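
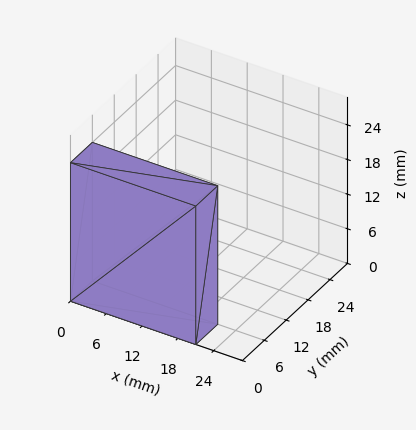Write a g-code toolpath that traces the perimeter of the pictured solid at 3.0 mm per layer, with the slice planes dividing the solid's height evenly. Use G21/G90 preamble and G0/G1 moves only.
Reading the render: the shape is a rectangular box, roughly 21 × 6 mm footprint and 24 mm tall (dimensions read to the nearest mm from the axis ticks). For the g-code, the solid's height is divided into equal slices at the stated Δz and each level perimeter traced with G1 moves after a G0 lift.

; perimeter-only toolpath
G21 ; units = mm
G90 ; absolute positioning
G28 ; home
; layer 1
G0 Z3.0
G0 X0.0 Y0.0
G1 X21.0 Y0.0
G1 X21.0 Y6.0
G1 X0.0 Y6.0
G1 X0.0 Y0.0
; layer 2
G0 Z6.0
G0 X0.0 Y0.0
G1 X21.0 Y0.0
G1 X21.0 Y6.0
G1 X0.0 Y6.0
G1 X0.0 Y0.0
; layer 3
G0 Z9.0
G0 X0.0 Y0.0
G1 X21.0 Y0.0
G1 X21.0 Y6.0
G1 X0.0 Y6.0
G1 X0.0 Y0.0
; layer 4
G0 Z12.0
G0 X0.0 Y0.0
G1 X21.0 Y0.0
G1 X21.0 Y6.0
G1 X0.0 Y6.0
G1 X0.0 Y0.0
; layer 5
G0 Z15.0
G0 X0.0 Y0.0
G1 X21.0 Y0.0
G1 X21.0 Y6.0
G1 X0.0 Y6.0
G1 X0.0 Y0.0
; layer 6
G0 Z18.0
G0 X0.0 Y0.0
G1 X21.0 Y0.0
G1 X21.0 Y6.0
G1 X0.0 Y6.0
G1 X0.0 Y0.0
; layer 7
G0 Z21.0
G0 X0.0 Y0.0
G1 X21.0 Y0.0
G1 X21.0 Y6.0
G1 X0.0 Y6.0
G1 X0.0 Y0.0
; layer 8
G0 Z24.0
G0 X0.0 Y0.0
G1 X21.0 Y0.0
G1 X21.0 Y6.0
G1 X0.0 Y6.0
G1 X0.0 Y0.0
M2 ; end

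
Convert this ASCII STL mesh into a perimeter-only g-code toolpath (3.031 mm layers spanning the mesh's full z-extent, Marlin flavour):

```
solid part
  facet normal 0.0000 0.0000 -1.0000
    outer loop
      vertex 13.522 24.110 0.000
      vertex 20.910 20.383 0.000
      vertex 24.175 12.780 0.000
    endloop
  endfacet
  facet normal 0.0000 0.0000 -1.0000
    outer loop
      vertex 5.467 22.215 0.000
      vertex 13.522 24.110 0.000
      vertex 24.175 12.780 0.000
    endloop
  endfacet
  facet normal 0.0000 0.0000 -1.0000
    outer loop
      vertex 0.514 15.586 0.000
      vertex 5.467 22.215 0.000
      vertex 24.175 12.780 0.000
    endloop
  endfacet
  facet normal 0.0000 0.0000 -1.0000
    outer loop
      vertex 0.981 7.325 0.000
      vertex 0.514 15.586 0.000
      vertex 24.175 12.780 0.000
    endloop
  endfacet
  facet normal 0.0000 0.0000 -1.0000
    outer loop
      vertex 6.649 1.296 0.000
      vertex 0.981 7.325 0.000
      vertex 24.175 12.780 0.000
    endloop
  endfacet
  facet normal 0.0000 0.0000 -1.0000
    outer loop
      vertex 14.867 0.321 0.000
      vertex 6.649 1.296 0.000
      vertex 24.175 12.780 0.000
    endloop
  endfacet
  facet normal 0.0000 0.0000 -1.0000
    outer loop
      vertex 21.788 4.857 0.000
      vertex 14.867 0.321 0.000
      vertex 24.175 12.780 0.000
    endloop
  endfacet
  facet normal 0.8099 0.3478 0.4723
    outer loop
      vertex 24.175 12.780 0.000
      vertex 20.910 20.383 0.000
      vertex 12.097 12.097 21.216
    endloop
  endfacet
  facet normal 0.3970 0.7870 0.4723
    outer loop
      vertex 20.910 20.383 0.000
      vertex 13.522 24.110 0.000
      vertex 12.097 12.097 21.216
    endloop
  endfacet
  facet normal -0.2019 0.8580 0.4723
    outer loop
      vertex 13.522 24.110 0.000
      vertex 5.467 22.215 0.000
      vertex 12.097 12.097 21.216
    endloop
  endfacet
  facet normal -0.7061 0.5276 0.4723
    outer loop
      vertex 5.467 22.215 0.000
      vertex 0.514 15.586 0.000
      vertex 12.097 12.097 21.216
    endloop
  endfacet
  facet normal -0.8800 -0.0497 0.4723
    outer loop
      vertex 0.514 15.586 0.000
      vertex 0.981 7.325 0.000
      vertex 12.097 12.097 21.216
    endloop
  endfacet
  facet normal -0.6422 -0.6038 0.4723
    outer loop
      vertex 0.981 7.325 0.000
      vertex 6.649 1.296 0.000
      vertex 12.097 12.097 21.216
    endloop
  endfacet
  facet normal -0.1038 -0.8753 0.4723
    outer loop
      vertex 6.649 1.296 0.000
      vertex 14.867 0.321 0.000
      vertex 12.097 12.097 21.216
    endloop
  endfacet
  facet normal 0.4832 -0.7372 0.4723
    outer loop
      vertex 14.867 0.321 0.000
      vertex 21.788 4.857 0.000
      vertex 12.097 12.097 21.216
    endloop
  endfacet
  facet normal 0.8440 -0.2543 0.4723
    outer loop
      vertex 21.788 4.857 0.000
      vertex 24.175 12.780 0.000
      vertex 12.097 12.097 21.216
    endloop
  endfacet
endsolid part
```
; perimeter-only toolpath
G21 ; units = mm
G90 ; absolute positioning
G28 ; home
; layer 1
G0 Z3.031
G0 X22.450 Y12.682
G1 X19.651 Y19.199
G1 X13.318 Y22.394
G1 X6.414 Y20.770
G1 X2.169 Y15.088
G1 X2.569 Y8.007
G1 X7.427 Y2.839
G1 X14.471 Y2.003
G1 X20.404 Y5.891
G1 X22.450 Y12.682
; layer 2
G0 Z6.062
G0 X20.724 Y12.585
G1 X18.392 Y18.016
G1 X13.115 Y20.678
G1 X7.361 Y19.324
G1 X3.823 Y14.589
G1 X4.157 Y8.688
G1 X8.206 Y4.382
G1 X14.076 Y3.686
G1 X19.019 Y6.926
G1 X20.724 Y12.585
; layer 3
G0 Z9.093
G0 X18.999 Y12.487
G1 X17.133 Y16.832
G1 X12.911 Y18.962
G1 X8.308 Y17.879
G1 X5.478 Y14.091
G1 X5.745 Y9.370
G1 X8.984 Y5.925
G1 X13.680 Y5.368
G1 X17.635 Y7.960
G1 X18.999 Y12.487
; layer 4
G0 Z12.123
G0 X17.273 Y12.390
G1 X15.874 Y15.648
G1 X12.708 Y17.245
G1 X9.256 Y16.433
G1 X7.133 Y13.592
G1 X7.333 Y10.052
G1 X9.762 Y7.468
G1 X13.284 Y7.050
G1 X16.250 Y8.994
G1 X17.273 Y12.390
; layer 5
G0 Z15.154
G0 X15.548 Y12.292
G1 X14.615 Y14.464
G1 X12.504 Y15.529
G1 X10.203 Y14.988
G1 X8.788 Y13.094
G1 X8.921 Y10.734
G1 X10.540 Y9.011
G1 X12.888 Y8.732
G1 X14.866 Y10.028
G1 X15.548 Y12.292
; layer 6
G0 Z18.185
G0 X13.822 Y12.195
G1 X13.356 Y13.281
G1 X12.301 Y13.813
G1 X11.150 Y13.542
G1 X10.442 Y12.595
G1 X10.509 Y11.415
G1 X11.319 Y10.554
G1 X12.493 Y10.415
G1 X13.481 Y11.063
G1 X13.822 Y12.195
M2 ; end

The solid is a regular 9-sided pyramid, base circumscribed radius ≈ 12.1 mm, apex at z ≈ 21.2 mm. Slicing at Δz = 3.031 mm — 7 equal slices spanning the solid's height, so layer i sits at z = i·h/7 — gives 6 non-empty perimeters. Each is a 9-segment closed polygon; G0 lifts to the layer z and rapids to the start vertex, then G1 traces the edges. The cross-section shrinks linearly with z (the slice at the apex is degenerate and omitted).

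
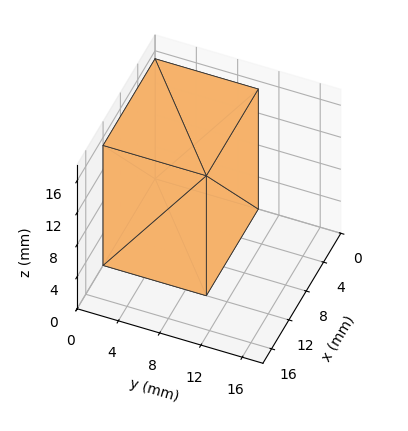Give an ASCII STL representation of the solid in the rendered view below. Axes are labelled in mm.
Reading the render: the shape is a rectangular box, roughly 12 × 10 mm footprint and 15 mm tall (dimensions read to the nearest mm from the axis ticks). For the STL, each face is triangulated and given an outward normal.

solid part
  facet normal 0.0000 0.0000 -1.0000
    outer loop
      vertex 12.00 10.00 0.00
      vertex 12.00 0.00 0.00
      vertex 0.00 0.00 0.00
    endloop
  endfacet
  facet normal 0.0000 0.0000 -1.0000
    outer loop
      vertex 0.00 10.00 0.00
      vertex 12.00 10.00 0.00
      vertex 0.00 0.00 0.00
    endloop
  endfacet
  facet normal 0.0000 0.0000 1.0000
    outer loop
      vertex 0.00 0.00 15.00
      vertex 12.00 0.00 15.00
      vertex 12.00 10.00 15.00
    endloop
  endfacet
  facet normal 0.0000 0.0000 1.0000
    outer loop
      vertex 0.00 0.00 15.00
      vertex 12.00 10.00 15.00
      vertex 0.00 10.00 15.00
    endloop
  endfacet
  facet normal 0.0000 -1.0000 0.0000
    outer loop
      vertex 0.00 0.00 0.00
      vertex 12.00 0.00 0.00
      vertex 12.00 0.00 15.00
    endloop
  endfacet
  facet normal 0.0000 -1.0000 0.0000
    outer loop
      vertex 0.00 0.00 0.00
      vertex 12.00 0.00 15.00
      vertex 0.00 0.00 15.00
    endloop
  endfacet
  facet normal 0.0000 1.0000 0.0000
    outer loop
      vertex 12.00 10.00 15.00
      vertex 12.00 10.00 0.00
      vertex 0.00 10.00 0.00
    endloop
  endfacet
  facet normal 0.0000 1.0000 0.0000
    outer loop
      vertex 0.00 10.00 15.00
      vertex 12.00 10.00 15.00
      vertex 0.00 10.00 0.00
    endloop
  endfacet
  facet normal -1.0000 0.0000 0.0000
    outer loop
      vertex 0.00 10.00 15.00
      vertex 0.00 10.00 0.00
      vertex 0.00 0.00 0.00
    endloop
  endfacet
  facet normal -1.0000 0.0000 0.0000
    outer loop
      vertex 0.00 0.00 15.00
      vertex 0.00 10.00 15.00
      vertex 0.00 0.00 0.00
    endloop
  endfacet
  facet normal 1.0000 0.0000 0.0000
    outer loop
      vertex 12.00 0.00 0.00
      vertex 12.00 10.00 0.00
      vertex 12.00 10.00 15.00
    endloop
  endfacet
  facet normal 1.0000 0.0000 0.0000
    outer loop
      vertex 12.00 0.00 0.00
      vertex 12.00 10.00 15.00
      vertex 12.00 0.00 15.00
    endloop
  endfacet
endsolid part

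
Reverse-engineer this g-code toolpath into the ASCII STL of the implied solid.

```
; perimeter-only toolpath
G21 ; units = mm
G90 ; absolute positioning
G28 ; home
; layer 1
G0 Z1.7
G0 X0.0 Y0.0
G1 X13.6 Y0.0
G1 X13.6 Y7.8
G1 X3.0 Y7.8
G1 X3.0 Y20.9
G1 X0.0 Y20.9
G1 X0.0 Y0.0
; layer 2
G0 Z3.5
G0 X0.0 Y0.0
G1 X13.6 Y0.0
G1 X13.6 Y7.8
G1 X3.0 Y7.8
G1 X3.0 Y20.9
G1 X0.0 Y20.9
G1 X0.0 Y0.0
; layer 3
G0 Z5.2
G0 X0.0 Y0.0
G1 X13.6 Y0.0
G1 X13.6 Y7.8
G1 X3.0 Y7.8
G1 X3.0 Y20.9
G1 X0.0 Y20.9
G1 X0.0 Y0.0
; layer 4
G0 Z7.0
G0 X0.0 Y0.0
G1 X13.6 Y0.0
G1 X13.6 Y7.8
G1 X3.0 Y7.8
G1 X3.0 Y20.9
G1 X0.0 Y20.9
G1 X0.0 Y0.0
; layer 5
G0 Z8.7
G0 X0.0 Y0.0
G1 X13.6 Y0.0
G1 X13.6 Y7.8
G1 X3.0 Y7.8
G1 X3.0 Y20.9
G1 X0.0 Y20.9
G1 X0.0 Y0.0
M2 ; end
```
solid part
  facet normal 0.0000 0.0000 -1.0000
    outer loop
      vertex 13.6 7.8 0.0
      vertex 13.6 0.0 0.0
      vertex 0.0 0.0 0.0
    endloop
  endfacet
  facet normal 0.0000 0.0000 -1.0000
    outer loop
      vertex 3.0 7.8 0.0
      vertex 13.6 7.8 0.0
      vertex 0.0 0.0 0.0
    endloop
  endfacet
  facet normal 0.0000 0.0000 -1.0000
    outer loop
      vertex 3.0 20.9 0.0
      vertex 3.0 7.8 0.0
      vertex 0.0 0.0 0.0
    endloop
  endfacet
  facet normal 0.0000 0.0000 -1.0000
    outer loop
      vertex 0.0 20.9 0.0
      vertex 3.0 20.9 0.0
      vertex 0.0 0.0 0.0
    endloop
  endfacet
  facet normal 0.0000 0.0000 1.0000
    outer loop
      vertex 0.0 0.0 8.7
      vertex 13.6 0.0 8.7
      vertex 13.6 7.8 8.7
    endloop
  endfacet
  facet normal 0.0000 0.0000 1.0000
    outer loop
      vertex 0.0 0.0 8.7
      vertex 13.6 7.8 8.7
      vertex 3.0 7.8 8.7
    endloop
  endfacet
  facet normal 0.0000 0.0000 1.0000
    outer loop
      vertex 0.0 0.0 8.7
      vertex 3.0 7.8 8.7
      vertex 3.0 20.9 8.7
    endloop
  endfacet
  facet normal 0.0000 0.0000 1.0000
    outer loop
      vertex 0.0 0.0 8.7
      vertex 3.0 20.9 8.7
      vertex 0.0 20.9 8.7
    endloop
  endfacet
  facet normal 0.0000 -1.0000 0.0000
    outer loop
      vertex 0.0 0.0 0.0
      vertex 13.6 0.0 0.0
      vertex 13.6 0.0 8.7
    endloop
  endfacet
  facet normal 0.0000 -1.0000 0.0000
    outer loop
      vertex 0.0 0.0 0.0
      vertex 13.6 0.0 8.7
      vertex 0.0 0.0 8.7
    endloop
  endfacet
  facet normal 1.0000 0.0000 0.0000
    outer loop
      vertex 13.6 0.0 0.0
      vertex 13.6 7.8 0.0
      vertex 13.6 7.8 8.7
    endloop
  endfacet
  facet normal 1.0000 0.0000 0.0000
    outer loop
      vertex 13.6 0.0 0.0
      vertex 13.6 7.8 8.7
      vertex 13.6 0.0 8.7
    endloop
  endfacet
  facet normal 0.0000 1.0000 0.0000
    outer loop
      vertex 13.6 7.8 0.0
      vertex 3.0 7.8 0.0
      vertex 3.0 7.8 8.7
    endloop
  endfacet
  facet normal 0.0000 1.0000 0.0000
    outer loop
      vertex 13.6 7.8 0.0
      vertex 3.0 7.8 8.7
      vertex 13.6 7.8 8.7
    endloop
  endfacet
  facet normal 1.0000 0.0000 0.0000
    outer loop
      vertex 3.0 7.8 0.0
      vertex 3.0 20.9 0.0
      vertex 3.0 20.9 8.7
    endloop
  endfacet
  facet normal 1.0000 0.0000 0.0000
    outer loop
      vertex 3.0 7.8 0.0
      vertex 3.0 20.9 8.7
      vertex 3.0 7.8 8.7
    endloop
  endfacet
  facet normal 0.0000 1.0000 0.0000
    outer loop
      vertex 3.0 20.9 0.0
      vertex 0.0 20.9 0.0
      vertex 0.0 20.9 8.7
    endloop
  endfacet
  facet normal 0.0000 1.0000 0.0000
    outer loop
      vertex 3.0 20.9 0.0
      vertex 0.0 20.9 8.7
      vertex 3.0 20.9 8.7
    endloop
  endfacet
  facet normal -1.0000 0.0000 0.0000
    outer loop
      vertex 0.0 20.9 0.0
      vertex 0.0 0.0 0.0
      vertex 0.0 0.0 8.7
    endloop
  endfacet
  facet normal -1.0000 0.0000 0.0000
    outer loop
      vertex 0.0 20.9 0.0
      vertex 0.0 0.0 8.7
      vertex 0.0 20.9 8.7
    endloop
  endfacet
endsolid part

The G0 Z moves step by Δz≈1.7 mm. Every layer's G1 loop is the same polygon, so the solid is a straight extrusion of it from z=0 to z≈8.7. Closing with flat bottom and top caps and triangulating gives 20 facets — an L-shaped prism: outer 13.6 × 20.9 mm, arm thicknesses ≈ 7.8 mm (horizontal) and 3 mm (vertical), extruded 8.7 mm in z.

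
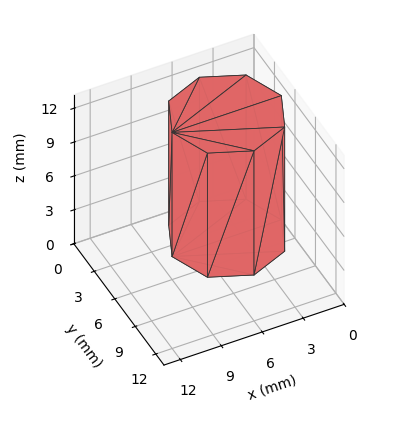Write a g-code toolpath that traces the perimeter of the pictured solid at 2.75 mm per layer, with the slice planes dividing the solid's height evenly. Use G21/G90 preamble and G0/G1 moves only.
Reading the render: the shape is a regular 8-sided prism (a cylinder approximated with 8 flat sides), circumscribed radius ≈ 4 mm, height ≈ 11 mm (dimensions read to the nearest mm from the axis ticks). For the g-code, the solid's height is divided into equal slices at the stated Δz and each level perimeter traced with G1 moves after a G0 lift.

; perimeter-only toolpath
G21 ; units = mm
G90 ; absolute positioning
G28 ; home
; layer 1
G0 Z2.75
G0 X8.00 Y4.00
G1 X6.83 Y6.83
G1 X4.00 Y8.00
G1 X1.17 Y6.83
G1 X0.00 Y4.00
G1 X1.17 Y1.17
G1 X4.00 Y0.00
G1 X6.83 Y1.17
G1 X8.00 Y4.00
; layer 2
G0 Z5.50
G0 X8.00 Y4.00
G1 X6.83 Y6.83
G1 X4.00 Y8.00
G1 X1.17 Y6.83
G1 X0.00 Y4.00
G1 X1.17 Y1.17
G1 X4.00 Y0.00
G1 X6.83 Y1.17
G1 X8.00 Y4.00
; layer 3
G0 Z8.25
G0 X8.00 Y4.00
G1 X6.83 Y6.83
G1 X4.00 Y8.00
G1 X1.17 Y6.83
G1 X0.00 Y4.00
G1 X1.17 Y1.17
G1 X4.00 Y0.00
G1 X6.83 Y1.17
G1 X8.00 Y4.00
; layer 4
G0 Z11.00
G0 X8.00 Y4.00
G1 X6.83 Y6.83
G1 X4.00 Y8.00
G1 X1.17 Y6.83
G1 X0.00 Y4.00
G1 X1.17 Y1.17
G1 X4.00 Y0.00
G1 X6.83 Y1.17
G1 X8.00 Y4.00
M2 ; end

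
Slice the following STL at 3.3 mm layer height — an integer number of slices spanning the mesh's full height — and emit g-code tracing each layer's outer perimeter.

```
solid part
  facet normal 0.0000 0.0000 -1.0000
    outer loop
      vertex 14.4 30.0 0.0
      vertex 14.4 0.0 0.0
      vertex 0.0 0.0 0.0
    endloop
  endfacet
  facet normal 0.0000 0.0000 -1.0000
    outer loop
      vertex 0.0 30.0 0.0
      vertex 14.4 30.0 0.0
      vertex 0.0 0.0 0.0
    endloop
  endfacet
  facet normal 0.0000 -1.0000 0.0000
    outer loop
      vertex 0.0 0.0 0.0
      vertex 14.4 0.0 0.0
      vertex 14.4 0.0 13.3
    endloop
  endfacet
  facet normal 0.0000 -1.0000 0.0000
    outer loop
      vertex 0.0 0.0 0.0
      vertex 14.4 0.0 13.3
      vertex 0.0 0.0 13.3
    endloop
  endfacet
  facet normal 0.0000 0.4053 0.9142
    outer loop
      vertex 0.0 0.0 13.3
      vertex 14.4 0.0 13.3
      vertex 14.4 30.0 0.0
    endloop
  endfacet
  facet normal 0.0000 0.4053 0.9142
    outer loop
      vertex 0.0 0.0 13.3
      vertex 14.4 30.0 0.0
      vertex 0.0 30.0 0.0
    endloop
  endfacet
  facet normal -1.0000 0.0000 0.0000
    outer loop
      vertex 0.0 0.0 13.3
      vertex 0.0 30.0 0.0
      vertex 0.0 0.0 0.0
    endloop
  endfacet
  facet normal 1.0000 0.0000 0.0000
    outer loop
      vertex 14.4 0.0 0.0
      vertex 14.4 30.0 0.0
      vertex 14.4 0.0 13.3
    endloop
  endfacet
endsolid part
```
; perimeter-only toolpath
G21 ; units = mm
G90 ; absolute positioning
G28 ; home
; layer 1
G0 Z3.3
G0 X0.0 Y0.0
G1 X14.4 Y0.0
G1 X14.4 Y22.5
G1 X0.0 Y22.5
G1 X0.0 Y0.0
; layer 2
G0 Z6.7
G0 X0.0 Y0.0
G1 X14.4 Y0.0
G1 X14.4 Y15.0
G1 X0.0 Y15.0
G1 X0.0 Y0.0
; layer 3
G0 Z10.0
G0 X0.0 Y0.0
G1 X14.4 Y0.0
G1 X14.4 Y7.5
G1 X0.0 Y7.5
G1 X0.0 Y0.0
M2 ; end

The solid is a wedge (ramp): 14.4 × 30 mm base, rising to 13.3 mm along the y=0 edge and sloping linearly to z=0 at y=30. Slicing at Δz = 3.3 mm — 4 equal slices spanning the solid's height, so layer i sits at z = i·h/4 — gives 3 non-empty perimeters. Each is a 4-segment closed polygon; G0 lifts to the layer z and rapids to the start vertex, then G1 traces the edges. The cross-section shrinks linearly with z (the slice at the apex is degenerate and omitted).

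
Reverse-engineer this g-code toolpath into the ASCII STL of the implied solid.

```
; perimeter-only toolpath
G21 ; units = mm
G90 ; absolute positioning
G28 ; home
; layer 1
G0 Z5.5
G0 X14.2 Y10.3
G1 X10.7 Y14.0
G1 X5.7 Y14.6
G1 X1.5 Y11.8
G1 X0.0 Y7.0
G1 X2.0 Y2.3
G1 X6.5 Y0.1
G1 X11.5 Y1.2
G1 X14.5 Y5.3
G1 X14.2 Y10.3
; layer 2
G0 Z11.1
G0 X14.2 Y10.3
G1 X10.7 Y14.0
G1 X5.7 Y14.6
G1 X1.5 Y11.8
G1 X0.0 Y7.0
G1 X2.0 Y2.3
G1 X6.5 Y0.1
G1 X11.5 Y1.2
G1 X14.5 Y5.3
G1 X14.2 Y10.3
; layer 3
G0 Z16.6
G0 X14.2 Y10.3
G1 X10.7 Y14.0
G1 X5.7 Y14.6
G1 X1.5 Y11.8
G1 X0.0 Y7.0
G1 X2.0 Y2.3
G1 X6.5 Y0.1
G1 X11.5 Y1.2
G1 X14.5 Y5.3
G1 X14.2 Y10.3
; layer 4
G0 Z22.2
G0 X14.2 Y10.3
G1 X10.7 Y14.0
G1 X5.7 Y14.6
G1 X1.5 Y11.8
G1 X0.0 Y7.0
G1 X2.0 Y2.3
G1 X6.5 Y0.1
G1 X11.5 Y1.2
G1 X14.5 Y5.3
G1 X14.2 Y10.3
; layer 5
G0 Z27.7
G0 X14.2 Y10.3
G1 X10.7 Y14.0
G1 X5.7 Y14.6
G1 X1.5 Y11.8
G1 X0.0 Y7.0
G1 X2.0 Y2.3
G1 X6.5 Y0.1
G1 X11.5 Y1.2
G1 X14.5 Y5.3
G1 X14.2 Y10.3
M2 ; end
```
solid part
  facet normal 0.0000 0.0000 -1.0000
    outer loop
      vertex 5.7 14.6 0.0
      vertex 10.7 14.0 0.0
      vertex 14.2 10.3 0.0
    endloop
  endfacet
  facet normal 0.0000 0.0000 -1.0000
    outer loop
      vertex 1.5 11.8 0.0
      vertex 5.7 14.6 0.0
      vertex 14.2 10.3 0.0
    endloop
  endfacet
  facet normal 0.0000 0.0000 -1.0000
    outer loop
      vertex 0.0 7.0 0.0
      vertex 1.5 11.8 0.0
      vertex 14.2 10.3 0.0
    endloop
  endfacet
  facet normal 0.0000 0.0000 -1.0000
    outer loop
      vertex 2.0 2.3 0.0
      vertex 0.0 7.0 0.0
      vertex 14.2 10.3 0.0
    endloop
  endfacet
  facet normal 0.0000 0.0000 -1.0000
    outer loop
      vertex 6.5 0.1 0.0
      vertex 2.0 2.3 0.0
      vertex 14.2 10.3 0.0
    endloop
  endfacet
  facet normal 0.0000 0.0000 -1.0000
    outer loop
      vertex 11.5 1.2 0.0
      vertex 6.5 0.1 0.0
      vertex 14.2 10.3 0.0
    endloop
  endfacet
  facet normal 0.0000 0.0000 -1.0000
    outer loop
      vertex 14.5 5.3 0.0
      vertex 11.5 1.2 0.0
      vertex 14.2 10.3 0.0
    endloop
  endfacet
  facet normal 0.0000 0.0000 1.0000
    outer loop
      vertex 14.2 10.3 27.7
      vertex 10.7 14.0 27.7
      vertex 5.7 14.6 27.7
    endloop
  endfacet
  facet normal 0.0000 0.0000 1.0000
    outer loop
      vertex 14.2 10.3 27.7
      vertex 5.7 14.6 27.7
      vertex 1.5 11.8 27.7
    endloop
  endfacet
  facet normal 0.0000 0.0000 1.0000
    outer loop
      vertex 14.2 10.3 27.7
      vertex 1.5 11.8 27.7
      vertex 0.0 7.0 27.7
    endloop
  endfacet
  facet normal 0.0000 0.0000 1.0000
    outer loop
      vertex 14.2 10.3 27.7
      vertex 0.0 7.0 27.7
      vertex 2.0 2.3 27.7
    endloop
  endfacet
  facet normal 0.0000 0.0000 1.0000
    outer loop
      vertex 14.2 10.3 27.7
      vertex 2.0 2.3 27.7
      vertex 6.5 0.1 27.7
    endloop
  endfacet
  facet normal 0.0000 0.0000 1.0000
    outer loop
      vertex 14.2 10.3 27.7
      vertex 6.5 0.1 27.7
      vertex 11.5 1.2 27.7
    endloop
  endfacet
  facet normal 0.0000 0.0000 1.0000
    outer loop
      vertex 14.2 10.3 27.7
      vertex 11.5 1.2 27.7
      vertex 14.5 5.3 27.7
    endloop
  endfacet
  facet normal 0.7265 0.6872 0.0000
    outer loop
      vertex 14.2 10.3 0.0
      vertex 10.7 14.0 0.0
      vertex 10.7 14.0 27.7
    endloop
  endfacet
  facet normal 0.7265 0.6872 0.0000
    outer loop
      vertex 14.2 10.3 0.0
      vertex 10.7 14.0 27.7
      vertex 14.2 10.3 27.7
    endloop
  endfacet
  facet normal 0.1191 0.9929 0.0000
    outer loop
      vertex 10.7 14.0 0.0
      vertex 5.7 14.6 0.0
      vertex 5.7 14.6 27.7
    endloop
  endfacet
  facet normal 0.1191 0.9929 0.0000
    outer loop
      vertex 10.7 14.0 0.0
      vertex 5.7 14.6 27.7
      vertex 10.7 14.0 27.7
    endloop
  endfacet
  facet normal -0.5547 0.8321 0.0000
    outer loop
      vertex 5.7 14.6 0.0
      vertex 1.5 11.8 0.0
      vertex 1.5 11.8 27.7
    endloop
  endfacet
  facet normal -0.5547 0.8321 0.0000
    outer loop
      vertex 5.7 14.6 0.0
      vertex 1.5 11.8 27.7
      vertex 5.7 14.6 27.7
    endloop
  endfacet
  facet normal -0.9545 0.2983 0.0000
    outer loop
      vertex 1.5 11.8 0.0
      vertex 0.0 7.0 0.0
      vertex 0.0 7.0 27.7
    endloop
  endfacet
  facet normal -0.9545 0.2983 0.0000
    outer loop
      vertex 1.5 11.8 0.0
      vertex 0.0 7.0 27.7
      vertex 1.5 11.8 27.7
    endloop
  endfacet
  facet normal -0.9202 -0.3916 0.0000
    outer loop
      vertex 0.0 7.0 0.0
      vertex 2.0 2.3 0.0
      vertex 2.0 2.3 27.7
    endloop
  endfacet
  facet normal -0.9202 -0.3916 0.0000
    outer loop
      vertex 0.0 7.0 0.0
      vertex 2.0 2.3 27.7
      vertex 0.0 7.0 27.7
    endloop
  endfacet
  facet normal -0.4392 -0.8984 0.0000
    outer loop
      vertex 2.0 2.3 0.0
      vertex 6.5 0.1 0.0
      vertex 6.5 0.1 27.7
    endloop
  endfacet
  facet normal -0.4392 -0.8984 0.0000
    outer loop
      vertex 2.0 2.3 0.0
      vertex 6.5 0.1 27.7
      vertex 2.0 2.3 27.7
    endloop
  endfacet
  facet normal 0.2149 -0.9766 0.0000
    outer loop
      vertex 6.5 0.1 0.0
      vertex 11.5 1.2 0.0
      vertex 11.5 1.2 27.7
    endloop
  endfacet
  facet normal 0.2149 -0.9766 0.0000
    outer loop
      vertex 6.5 0.1 0.0
      vertex 11.5 1.2 27.7
      vertex 6.5 0.1 27.7
    endloop
  endfacet
  facet normal 0.8070 -0.5905 0.0000
    outer loop
      vertex 11.5 1.2 0.0
      vertex 14.5 5.3 0.0
      vertex 14.5 5.3 27.7
    endloop
  endfacet
  facet normal 0.8070 -0.5905 0.0000
    outer loop
      vertex 11.5 1.2 0.0
      vertex 14.5 5.3 27.7
      vertex 11.5 1.2 27.7
    endloop
  endfacet
  facet normal 0.9982 0.0599 0.0000
    outer loop
      vertex 14.5 5.3 0.0
      vertex 14.2 10.3 0.0
      vertex 14.2 10.3 27.7
    endloop
  endfacet
  facet normal 0.9982 0.0599 0.0000
    outer loop
      vertex 14.5 5.3 0.0
      vertex 14.2 10.3 27.7
      vertex 14.5 5.3 27.7
    endloop
  endfacet
endsolid part

The G0 Z moves step by Δz≈5.5 mm. Every layer's G1 loop is the same polygon, so the solid is a straight extrusion of it from z=0 to z≈27.7. Closing with flat bottom and top caps and triangulating gives 32 facets — a regular 9-sided prism (a cylinder approximated with 9 flat sides), circumscribed radius ≈ 7.4 mm, height ≈ 27.7 mm.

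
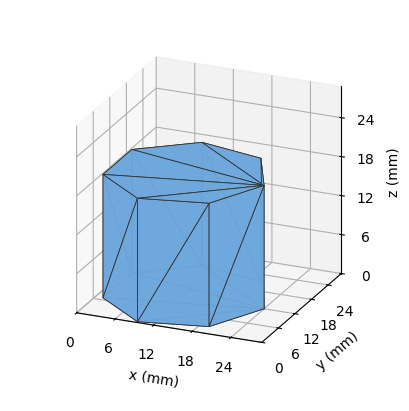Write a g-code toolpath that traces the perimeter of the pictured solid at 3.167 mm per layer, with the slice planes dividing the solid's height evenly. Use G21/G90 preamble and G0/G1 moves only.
Reading the render: the shape is a regular 7-sided prism (a cylinder approximated with 7 flat sides), circumscribed radius ≈ 12 mm, height ≈ 19 mm (dimensions read to the nearest mm from the axis ticks). For the g-code, the solid's height is divided into equal slices at the stated Δz and each level perimeter traced with G1 moves after a G0 lift.

; perimeter-only toolpath
G21 ; units = mm
G90 ; absolute positioning
G28 ; home
; layer 1
G0 Z3.167
G0 X24.000 Y12.000
G1 X19.482 Y21.382
G1 X9.330 Y23.699
G1 X1.188 Y17.207
G1 X1.188 Y6.793
G1 X9.330 Y0.301
G1 X19.482 Y2.618
G1 X24.000 Y12.000
; layer 2
G0 Z6.333
G0 X24.000 Y12.000
G1 X19.482 Y21.382
G1 X9.330 Y23.699
G1 X1.188 Y17.207
G1 X1.188 Y6.793
G1 X9.330 Y0.301
G1 X19.482 Y2.618
G1 X24.000 Y12.000
; layer 3
G0 Z9.500
G0 X24.000 Y12.000
G1 X19.482 Y21.382
G1 X9.330 Y23.699
G1 X1.188 Y17.207
G1 X1.188 Y6.793
G1 X9.330 Y0.301
G1 X19.482 Y2.618
G1 X24.000 Y12.000
; layer 4
G0 Z12.667
G0 X24.000 Y12.000
G1 X19.482 Y21.382
G1 X9.330 Y23.699
G1 X1.188 Y17.207
G1 X1.188 Y6.793
G1 X9.330 Y0.301
G1 X19.482 Y2.618
G1 X24.000 Y12.000
; layer 5
G0 Z15.833
G0 X24.000 Y12.000
G1 X19.482 Y21.382
G1 X9.330 Y23.699
G1 X1.188 Y17.207
G1 X1.188 Y6.793
G1 X9.330 Y0.301
G1 X19.482 Y2.618
G1 X24.000 Y12.000
; layer 6
G0 Z19.000
G0 X24.000 Y12.000
G1 X19.482 Y21.382
G1 X9.330 Y23.699
G1 X1.188 Y17.207
G1 X1.188 Y6.793
G1 X9.330 Y0.301
G1 X19.482 Y2.618
G1 X24.000 Y12.000
M2 ; end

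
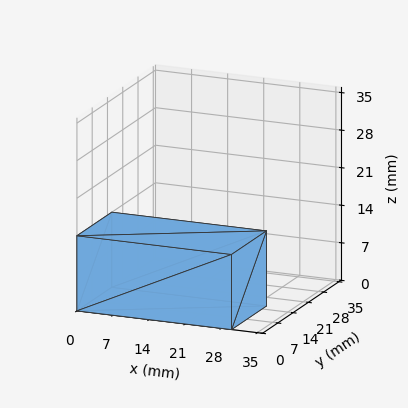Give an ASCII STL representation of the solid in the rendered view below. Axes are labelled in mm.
Reading the render: the shape is a rectangular box, roughly 30 × 16 mm footprint and 14 mm tall (dimensions read to the nearest mm from the axis ticks). For the STL, each face is triangulated and given an outward normal.

solid part
  facet normal 0.0000 0.0000 -1.0000
    outer loop
      vertex 30.0 16.0 0.0
      vertex 30.0 0.0 0.0
      vertex 0.0 0.0 0.0
    endloop
  endfacet
  facet normal 0.0000 0.0000 -1.0000
    outer loop
      vertex 0.0 16.0 0.0
      vertex 30.0 16.0 0.0
      vertex 0.0 0.0 0.0
    endloop
  endfacet
  facet normal 0.0000 0.0000 1.0000
    outer loop
      vertex 0.0 0.0 14.0
      vertex 30.0 0.0 14.0
      vertex 30.0 16.0 14.0
    endloop
  endfacet
  facet normal 0.0000 0.0000 1.0000
    outer loop
      vertex 0.0 0.0 14.0
      vertex 30.0 16.0 14.0
      vertex 0.0 16.0 14.0
    endloop
  endfacet
  facet normal 0.0000 -1.0000 0.0000
    outer loop
      vertex 0.0 0.0 0.0
      vertex 30.0 0.0 0.0
      vertex 30.0 0.0 14.0
    endloop
  endfacet
  facet normal 0.0000 -1.0000 0.0000
    outer loop
      vertex 0.0 0.0 0.0
      vertex 30.0 0.0 14.0
      vertex 0.0 0.0 14.0
    endloop
  endfacet
  facet normal 0.0000 1.0000 0.0000
    outer loop
      vertex 30.0 16.0 14.0
      vertex 30.0 16.0 0.0
      vertex 0.0 16.0 0.0
    endloop
  endfacet
  facet normal 0.0000 1.0000 0.0000
    outer loop
      vertex 0.0 16.0 14.0
      vertex 30.0 16.0 14.0
      vertex 0.0 16.0 0.0
    endloop
  endfacet
  facet normal -1.0000 0.0000 0.0000
    outer loop
      vertex 0.0 16.0 14.0
      vertex 0.0 16.0 0.0
      vertex 0.0 0.0 0.0
    endloop
  endfacet
  facet normal -1.0000 0.0000 0.0000
    outer loop
      vertex 0.0 0.0 14.0
      vertex 0.0 16.0 14.0
      vertex 0.0 0.0 0.0
    endloop
  endfacet
  facet normal 1.0000 0.0000 0.0000
    outer loop
      vertex 30.0 0.0 0.0
      vertex 30.0 16.0 0.0
      vertex 30.0 16.0 14.0
    endloop
  endfacet
  facet normal 1.0000 0.0000 0.0000
    outer loop
      vertex 30.0 0.0 0.0
      vertex 30.0 16.0 14.0
      vertex 30.0 0.0 14.0
    endloop
  endfacet
endsolid part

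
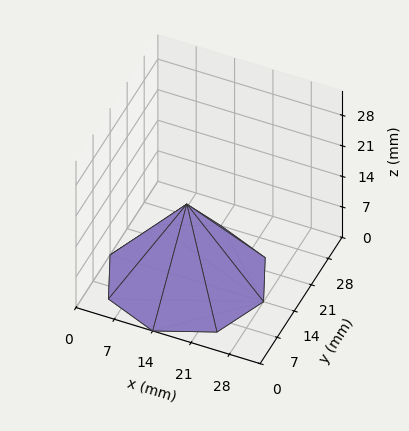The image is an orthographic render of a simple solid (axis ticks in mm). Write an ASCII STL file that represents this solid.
Reading the render: the shape is a regular 8-sided pyramid, base circumscribed radius ≈ 14 mm, apex at z ≈ 17 mm (dimensions read to the nearest mm from the axis ticks). For the STL, each face is triangulated and given an outward normal.

solid part
  facet normal 0.0000 0.0000 -1.0000
    outer loop
      vertex 14.0 28.0 0.0
      vertex 23.9 23.9 0.0
      vertex 28.0 14.0 0.0
    endloop
  endfacet
  facet normal 0.0000 0.0000 -1.0000
    outer loop
      vertex 4.1 23.9 0.0
      vertex 14.0 28.0 0.0
      vertex 28.0 14.0 0.0
    endloop
  endfacet
  facet normal 0.0000 0.0000 -1.0000
    outer loop
      vertex 0.0 14.0 0.0
      vertex 4.1 23.9 0.0
      vertex 28.0 14.0 0.0
    endloop
  endfacet
  facet normal 0.0000 0.0000 -1.0000
    outer loop
      vertex 4.1 4.1 0.0
      vertex 0.0 14.0 0.0
      vertex 28.0 14.0 0.0
    endloop
  endfacet
  facet normal 0.0000 0.0000 -1.0000
    outer loop
      vertex 14.0 0.0 0.0
      vertex 4.1 4.1 0.0
      vertex 28.0 14.0 0.0
    endloop
  endfacet
  facet normal 0.0000 0.0000 -1.0000
    outer loop
      vertex 23.9 4.1 0.0
      vertex 14.0 0.0 0.0
      vertex 28.0 14.0 0.0
    endloop
  endfacet
  facet normal 0.7353 0.3045 0.6055
    outer loop
      vertex 28.0 14.0 0.0
      vertex 23.9 23.9 0.0
      vertex 14.0 14.0 17.0
    endloop
  endfacet
  facet normal 0.3045 0.7353 0.6055
    outer loop
      vertex 23.9 23.9 0.0
      vertex 14.0 28.0 0.0
      vertex 14.0 14.0 17.0
    endloop
  endfacet
  facet normal -0.3045 0.7353 0.6055
    outer loop
      vertex 14.0 28.0 0.0
      vertex 4.1 23.9 0.0
      vertex 14.0 14.0 17.0
    endloop
  endfacet
  facet normal -0.7353 0.3045 0.6055
    outer loop
      vertex 4.1 23.9 0.0
      vertex 0.0 14.0 0.0
      vertex 14.0 14.0 17.0
    endloop
  endfacet
  facet normal -0.7353 -0.3045 0.6055
    outer loop
      vertex 0.0 14.0 0.0
      vertex 4.1 4.1 0.0
      vertex 14.0 14.0 17.0
    endloop
  endfacet
  facet normal -0.3045 -0.7353 0.6055
    outer loop
      vertex 4.1 4.1 0.0
      vertex 14.0 0.0 0.0
      vertex 14.0 14.0 17.0
    endloop
  endfacet
  facet normal 0.3045 -0.7353 0.6055
    outer loop
      vertex 14.0 0.0 0.0
      vertex 23.9 4.1 0.0
      vertex 14.0 14.0 17.0
    endloop
  endfacet
  facet normal 0.7353 -0.3045 0.6055
    outer loop
      vertex 23.9 4.1 0.0
      vertex 28.0 14.0 0.0
      vertex 14.0 14.0 17.0
    endloop
  endfacet
endsolid part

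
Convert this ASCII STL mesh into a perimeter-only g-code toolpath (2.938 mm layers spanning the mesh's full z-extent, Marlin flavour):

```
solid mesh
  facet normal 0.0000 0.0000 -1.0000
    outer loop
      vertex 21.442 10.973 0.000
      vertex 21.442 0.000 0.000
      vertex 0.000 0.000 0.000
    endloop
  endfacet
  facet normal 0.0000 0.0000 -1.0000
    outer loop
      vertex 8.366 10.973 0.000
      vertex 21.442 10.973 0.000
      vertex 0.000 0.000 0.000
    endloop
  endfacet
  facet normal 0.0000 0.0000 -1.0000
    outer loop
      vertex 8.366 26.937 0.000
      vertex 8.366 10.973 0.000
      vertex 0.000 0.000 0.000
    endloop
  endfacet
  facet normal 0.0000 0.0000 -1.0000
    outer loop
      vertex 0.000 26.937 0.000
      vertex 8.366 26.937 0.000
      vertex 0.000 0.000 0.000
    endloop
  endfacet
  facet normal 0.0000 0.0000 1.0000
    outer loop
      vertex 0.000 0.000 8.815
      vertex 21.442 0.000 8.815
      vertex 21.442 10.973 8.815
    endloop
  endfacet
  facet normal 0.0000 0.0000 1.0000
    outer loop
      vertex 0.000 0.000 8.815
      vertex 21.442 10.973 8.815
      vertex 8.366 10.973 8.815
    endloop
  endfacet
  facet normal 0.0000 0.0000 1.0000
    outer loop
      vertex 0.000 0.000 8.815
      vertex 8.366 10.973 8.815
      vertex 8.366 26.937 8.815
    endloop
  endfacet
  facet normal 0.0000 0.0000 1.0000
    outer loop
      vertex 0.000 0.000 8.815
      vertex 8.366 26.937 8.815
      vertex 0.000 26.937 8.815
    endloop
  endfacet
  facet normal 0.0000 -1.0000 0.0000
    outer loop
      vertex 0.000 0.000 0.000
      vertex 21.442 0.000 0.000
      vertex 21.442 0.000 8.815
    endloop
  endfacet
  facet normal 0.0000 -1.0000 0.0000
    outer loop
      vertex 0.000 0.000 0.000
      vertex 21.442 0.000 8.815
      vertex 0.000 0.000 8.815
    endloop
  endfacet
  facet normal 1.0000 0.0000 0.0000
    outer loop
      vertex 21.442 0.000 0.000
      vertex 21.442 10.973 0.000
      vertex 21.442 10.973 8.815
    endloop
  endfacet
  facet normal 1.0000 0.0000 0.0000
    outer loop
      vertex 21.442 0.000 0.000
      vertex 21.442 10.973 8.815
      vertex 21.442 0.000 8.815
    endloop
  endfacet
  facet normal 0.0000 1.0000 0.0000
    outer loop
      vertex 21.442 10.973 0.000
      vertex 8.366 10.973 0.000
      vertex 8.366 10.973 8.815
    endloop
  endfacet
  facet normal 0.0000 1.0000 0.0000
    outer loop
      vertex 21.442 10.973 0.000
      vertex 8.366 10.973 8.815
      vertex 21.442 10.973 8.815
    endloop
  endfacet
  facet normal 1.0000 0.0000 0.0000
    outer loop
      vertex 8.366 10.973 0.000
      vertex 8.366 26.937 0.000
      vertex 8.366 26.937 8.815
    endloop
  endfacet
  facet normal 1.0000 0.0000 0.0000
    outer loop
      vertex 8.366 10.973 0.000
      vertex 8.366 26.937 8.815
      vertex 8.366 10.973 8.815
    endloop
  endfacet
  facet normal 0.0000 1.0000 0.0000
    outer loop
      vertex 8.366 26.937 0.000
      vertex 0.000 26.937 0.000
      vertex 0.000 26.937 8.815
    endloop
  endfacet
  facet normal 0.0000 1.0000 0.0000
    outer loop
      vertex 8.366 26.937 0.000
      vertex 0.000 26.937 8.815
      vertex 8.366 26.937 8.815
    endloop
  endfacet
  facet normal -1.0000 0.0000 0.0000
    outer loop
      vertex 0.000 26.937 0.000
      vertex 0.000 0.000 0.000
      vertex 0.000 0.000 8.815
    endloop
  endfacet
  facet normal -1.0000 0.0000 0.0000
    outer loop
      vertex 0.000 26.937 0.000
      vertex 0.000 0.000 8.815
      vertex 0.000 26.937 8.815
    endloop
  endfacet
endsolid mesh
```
; perimeter-only toolpath
G21 ; units = mm
G90 ; absolute positioning
G28 ; home
; layer 1
G0 Z2.938
G0 X0.000 Y0.000
G1 X21.442 Y0.000
G1 X21.442 Y10.973
G1 X8.366 Y10.973
G1 X8.366 Y26.937
G1 X0.000 Y26.937
G1 X0.000 Y0.000
; layer 2
G0 Z5.877
G0 X0.000 Y0.000
G1 X21.442 Y0.000
G1 X21.442 Y10.973
G1 X8.366 Y10.973
G1 X8.366 Y26.937
G1 X0.000 Y26.937
G1 X0.000 Y0.000
; layer 3
G0 Z8.815
G0 X0.000 Y0.000
G1 X21.442 Y0.000
G1 X21.442 Y10.973
G1 X8.366 Y10.973
G1 X8.366 Y26.937
G1 X0.000 Y26.937
G1 X0.000 Y0.000
M2 ; end

The solid is an L-shaped prism: outer 21.4 × 26.9 mm, arm thicknesses ≈ 11 mm (horizontal) and 8.37 mm (vertical), extruded 8.81 mm in z. Slicing at Δz = 2.938 mm — 3 equal slices spanning the solid's height, so layer i sits at z = i·h/3 — gives 3 non-empty perimeters. Each is a 6-segment closed polygon; G0 lifts to the layer z and rapids to the start vertex, then G1 traces the edges.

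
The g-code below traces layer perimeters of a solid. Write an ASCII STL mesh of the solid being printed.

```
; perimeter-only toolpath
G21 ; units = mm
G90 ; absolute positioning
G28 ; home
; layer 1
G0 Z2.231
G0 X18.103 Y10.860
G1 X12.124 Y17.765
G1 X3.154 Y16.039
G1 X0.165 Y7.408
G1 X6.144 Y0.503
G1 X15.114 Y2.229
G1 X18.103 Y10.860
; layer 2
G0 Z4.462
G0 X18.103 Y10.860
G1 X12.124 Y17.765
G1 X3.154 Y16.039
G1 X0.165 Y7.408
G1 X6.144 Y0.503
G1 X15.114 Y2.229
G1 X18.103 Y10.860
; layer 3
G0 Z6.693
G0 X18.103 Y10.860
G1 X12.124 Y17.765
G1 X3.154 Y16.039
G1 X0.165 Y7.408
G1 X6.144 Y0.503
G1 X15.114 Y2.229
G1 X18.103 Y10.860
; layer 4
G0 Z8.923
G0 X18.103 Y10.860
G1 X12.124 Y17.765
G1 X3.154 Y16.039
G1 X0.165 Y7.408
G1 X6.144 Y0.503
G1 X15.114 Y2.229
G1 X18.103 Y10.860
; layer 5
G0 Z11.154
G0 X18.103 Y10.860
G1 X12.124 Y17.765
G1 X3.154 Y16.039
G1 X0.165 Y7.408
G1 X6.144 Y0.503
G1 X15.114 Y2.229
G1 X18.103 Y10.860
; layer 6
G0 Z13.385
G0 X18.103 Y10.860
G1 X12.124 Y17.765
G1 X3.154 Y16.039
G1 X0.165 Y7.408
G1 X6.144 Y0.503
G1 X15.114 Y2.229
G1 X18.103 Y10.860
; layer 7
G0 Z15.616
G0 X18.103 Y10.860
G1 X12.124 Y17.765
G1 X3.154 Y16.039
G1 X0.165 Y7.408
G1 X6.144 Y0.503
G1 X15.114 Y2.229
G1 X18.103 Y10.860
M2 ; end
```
solid part
  facet normal 0.0000 0.0000 -1.0000
    outer loop
      vertex 3.154 16.039 0.000
      vertex 12.124 17.765 0.000
      vertex 18.103 10.860 0.000
    endloop
  endfacet
  facet normal 0.0000 0.0000 -1.0000
    outer loop
      vertex 0.165 7.408 0.000
      vertex 3.154 16.039 0.000
      vertex 18.103 10.860 0.000
    endloop
  endfacet
  facet normal 0.0000 0.0000 -1.0000
    outer loop
      vertex 6.144 0.503 0.000
      vertex 0.165 7.408 0.000
      vertex 18.103 10.860 0.000
    endloop
  endfacet
  facet normal 0.0000 0.0000 -1.0000
    outer loop
      vertex 15.114 2.229 0.000
      vertex 6.144 0.503 0.000
      vertex 18.103 10.860 0.000
    endloop
  endfacet
  facet normal 0.0000 0.0000 1.0000
    outer loop
      vertex 18.103 10.860 15.616
      vertex 12.124 17.765 15.616
      vertex 3.154 16.039 15.616
    endloop
  endfacet
  facet normal 0.0000 0.0000 1.0000
    outer loop
      vertex 18.103 10.860 15.616
      vertex 3.154 16.039 15.616
      vertex 0.165 7.408 15.616
    endloop
  endfacet
  facet normal 0.0000 0.0000 1.0000
    outer loop
      vertex 18.103 10.860 15.616
      vertex 0.165 7.408 15.616
      vertex 6.144 0.503 15.616
    endloop
  endfacet
  facet normal 0.0000 0.0000 1.0000
    outer loop
      vertex 18.103 10.860 15.616
      vertex 6.144 0.503 15.616
      vertex 15.114 2.229 15.616
    endloop
  endfacet
  facet normal 0.7560 0.6546 0.0000
    outer loop
      vertex 18.103 10.860 0.000
      vertex 12.124 17.765 0.000
      vertex 12.124 17.765 15.616
    endloop
  endfacet
  facet normal 0.7560 0.6546 0.0000
    outer loop
      vertex 18.103 10.860 0.000
      vertex 12.124 17.765 15.616
      vertex 18.103 10.860 15.616
    endloop
  endfacet
  facet normal -0.1890 0.9820 0.0000
    outer loop
      vertex 12.124 17.765 0.000
      vertex 3.154 16.039 0.000
      vertex 3.154 16.039 15.616
    endloop
  endfacet
  facet normal -0.1890 0.9820 0.0000
    outer loop
      vertex 12.124 17.765 0.000
      vertex 3.154 16.039 15.616
      vertex 12.124 17.765 15.616
    endloop
  endfacet
  facet normal -0.9449 0.3272 0.0000
    outer loop
      vertex 3.154 16.039 0.000
      vertex 0.165 7.408 0.000
      vertex 0.165 7.408 15.616
    endloop
  endfacet
  facet normal -0.9449 0.3272 0.0000
    outer loop
      vertex 3.154 16.039 0.000
      vertex 0.165 7.408 15.616
      vertex 3.154 16.039 15.616
    endloop
  endfacet
  facet normal -0.7560 -0.6546 0.0000
    outer loop
      vertex 0.165 7.408 0.000
      vertex 6.144 0.503 0.000
      vertex 6.144 0.503 15.616
    endloop
  endfacet
  facet normal -0.7560 -0.6546 0.0000
    outer loop
      vertex 0.165 7.408 0.000
      vertex 6.144 0.503 15.616
      vertex 0.165 7.408 15.616
    endloop
  endfacet
  facet normal 0.1890 -0.9820 0.0000
    outer loop
      vertex 6.144 0.503 0.000
      vertex 15.114 2.229 0.000
      vertex 15.114 2.229 15.616
    endloop
  endfacet
  facet normal 0.1890 -0.9820 0.0000
    outer loop
      vertex 6.144 0.503 0.000
      vertex 15.114 2.229 15.616
      vertex 6.144 0.503 15.616
    endloop
  endfacet
  facet normal 0.9449 -0.3272 0.0000
    outer loop
      vertex 15.114 2.229 0.000
      vertex 18.103 10.860 0.000
      vertex 18.103 10.860 15.616
    endloop
  endfacet
  facet normal 0.9449 -0.3272 0.0000
    outer loop
      vertex 15.114 2.229 0.000
      vertex 18.103 10.860 15.616
      vertex 15.114 2.229 15.616
    endloop
  endfacet
endsolid part

The G0 Z moves step by Δz≈2.231 mm. Every layer's G1 loop is the same polygon, so the solid is a straight extrusion of it from z=0 to z≈15.6. Closing with flat bottom and top caps and triangulating gives 20 facets — a regular 6-sided prism (a cylinder approximated with 6 flat sides), circumscribed radius ≈ 9.13 mm, height ≈ 15.6 mm.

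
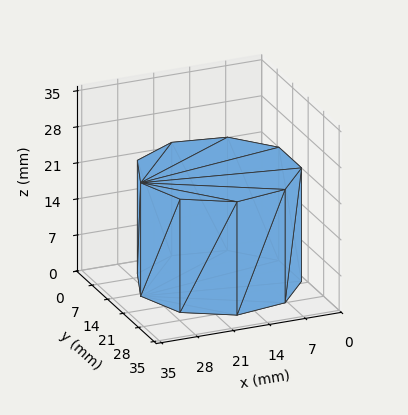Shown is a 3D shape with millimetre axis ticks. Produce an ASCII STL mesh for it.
Reading the render: the shape is a regular 9-sided prism (a cylinder approximated with 9 flat sides), circumscribed radius ≈ 15 mm, height ≈ 22 mm (dimensions read to the nearest mm from the axis ticks). For the STL, each face is triangulated and given an outward normal.

solid part
  facet normal 0.0000 0.0000 -1.0000
    outer loop
      vertex 17.605 29.772 0.000
      vertex 26.491 24.642 0.000
      vertex 30.000 15.000 0.000
    endloop
  endfacet
  facet normal 0.0000 0.0000 -1.0000
    outer loop
      vertex 7.500 27.990 0.000
      vertex 17.605 29.772 0.000
      vertex 30.000 15.000 0.000
    endloop
  endfacet
  facet normal 0.0000 0.0000 -1.0000
    outer loop
      vertex 0.905 20.130 0.000
      vertex 7.500 27.990 0.000
      vertex 30.000 15.000 0.000
    endloop
  endfacet
  facet normal 0.0000 0.0000 -1.0000
    outer loop
      vertex 0.905 9.870 0.000
      vertex 0.905 20.130 0.000
      vertex 30.000 15.000 0.000
    endloop
  endfacet
  facet normal 0.0000 0.0000 -1.0000
    outer loop
      vertex 7.500 2.010 0.000
      vertex 0.905 9.870 0.000
      vertex 30.000 15.000 0.000
    endloop
  endfacet
  facet normal 0.0000 0.0000 -1.0000
    outer loop
      vertex 17.605 0.228 0.000
      vertex 7.500 2.010 0.000
      vertex 30.000 15.000 0.000
    endloop
  endfacet
  facet normal 0.0000 0.0000 -1.0000
    outer loop
      vertex 26.491 5.358 0.000
      vertex 17.605 0.228 0.000
      vertex 30.000 15.000 0.000
    endloop
  endfacet
  facet normal 0.0000 0.0000 1.0000
    outer loop
      vertex 30.000 15.000 22.000
      vertex 26.491 24.642 22.000
      vertex 17.605 29.772 22.000
    endloop
  endfacet
  facet normal 0.0000 0.0000 1.0000
    outer loop
      vertex 30.000 15.000 22.000
      vertex 17.605 29.772 22.000
      vertex 7.500 27.990 22.000
    endloop
  endfacet
  facet normal 0.0000 0.0000 1.0000
    outer loop
      vertex 30.000 15.000 22.000
      vertex 7.500 27.990 22.000
      vertex 0.905 20.130 22.000
    endloop
  endfacet
  facet normal 0.0000 0.0000 1.0000
    outer loop
      vertex 30.000 15.000 22.000
      vertex 0.905 20.130 22.000
      vertex 0.905 9.870 22.000
    endloop
  endfacet
  facet normal 0.0000 0.0000 1.0000
    outer loop
      vertex 30.000 15.000 22.000
      vertex 0.905 9.870 22.000
      vertex 7.500 2.010 22.000
    endloop
  endfacet
  facet normal 0.0000 0.0000 1.0000
    outer loop
      vertex 30.000 15.000 22.000
      vertex 7.500 2.010 22.000
      vertex 17.605 0.228 22.000
    endloop
  endfacet
  facet normal 0.0000 0.0000 1.0000
    outer loop
      vertex 30.000 15.000 22.000
      vertex 17.605 0.228 22.000
      vertex 26.491 5.358 22.000
    endloop
  endfacet
  facet normal 0.9397 0.3420 0.0000
    outer loop
      vertex 30.000 15.000 0.000
      vertex 26.491 24.642 0.000
      vertex 26.491 24.642 22.000
    endloop
  endfacet
  facet normal 0.9397 0.3420 0.0000
    outer loop
      vertex 30.000 15.000 0.000
      vertex 26.491 24.642 22.000
      vertex 30.000 15.000 22.000
    endloop
  endfacet
  facet normal 0.5000 0.8660 0.0000
    outer loop
      vertex 26.491 24.642 0.000
      vertex 17.605 29.772 0.000
      vertex 17.605 29.772 22.000
    endloop
  endfacet
  facet normal 0.5000 0.8660 0.0000
    outer loop
      vertex 26.491 24.642 0.000
      vertex 17.605 29.772 22.000
      vertex 26.491 24.642 22.000
    endloop
  endfacet
  facet normal -0.1737 0.9848 0.0000
    outer loop
      vertex 17.605 29.772 0.000
      vertex 7.500 27.990 0.000
      vertex 7.500 27.990 22.000
    endloop
  endfacet
  facet normal -0.1737 0.9848 0.0000
    outer loop
      vertex 17.605 29.772 0.000
      vertex 7.500 27.990 22.000
      vertex 17.605 29.772 22.000
    endloop
  endfacet
  facet normal -0.7661 0.6428 0.0000
    outer loop
      vertex 7.500 27.990 0.000
      vertex 0.905 20.130 0.000
      vertex 0.905 20.130 22.000
    endloop
  endfacet
  facet normal -0.7661 0.6428 0.0000
    outer loop
      vertex 7.500 27.990 0.000
      vertex 0.905 20.130 22.000
      vertex 7.500 27.990 22.000
    endloop
  endfacet
  facet normal -1.0000 0.0000 0.0000
    outer loop
      vertex 0.905 20.130 0.000
      vertex 0.905 9.870 0.000
      vertex 0.905 9.870 22.000
    endloop
  endfacet
  facet normal -1.0000 0.0000 0.0000
    outer loop
      vertex 0.905 20.130 0.000
      vertex 0.905 9.870 22.000
      vertex 0.905 20.130 22.000
    endloop
  endfacet
  facet normal -0.7661 -0.6428 0.0000
    outer loop
      vertex 0.905 9.870 0.000
      vertex 7.500 2.010 0.000
      vertex 7.500 2.010 22.000
    endloop
  endfacet
  facet normal -0.7661 -0.6428 0.0000
    outer loop
      vertex 0.905 9.870 0.000
      vertex 7.500 2.010 22.000
      vertex 0.905 9.870 22.000
    endloop
  endfacet
  facet normal -0.1737 -0.9848 0.0000
    outer loop
      vertex 7.500 2.010 0.000
      vertex 17.605 0.228 0.000
      vertex 17.605 0.228 22.000
    endloop
  endfacet
  facet normal -0.1737 -0.9848 0.0000
    outer loop
      vertex 7.500 2.010 0.000
      vertex 17.605 0.228 22.000
      vertex 7.500 2.010 22.000
    endloop
  endfacet
  facet normal 0.5000 -0.8660 0.0000
    outer loop
      vertex 17.605 0.228 0.000
      vertex 26.491 5.358 0.000
      vertex 26.491 5.358 22.000
    endloop
  endfacet
  facet normal 0.5000 -0.8660 0.0000
    outer loop
      vertex 17.605 0.228 0.000
      vertex 26.491 5.358 22.000
      vertex 17.605 0.228 22.000
    endloop
  endfacet
  facet normal 0.9397 -0.3420 0.0000
    outer loop
      vertex 26.491 5.358 0.000
      vertex 30.000 15.000 0.000
      vertex 30.000 15.000 22.000
    endloop
  endfacet
  facet normal 0.9397 -0.3420 0.0000
    outer loop
      vertex 26.491 5.358 0.000
      vertex 30.000 15.000 22.000
      vertex 26.491 5.358 22.000
    endloop
  endfacet
endsolid part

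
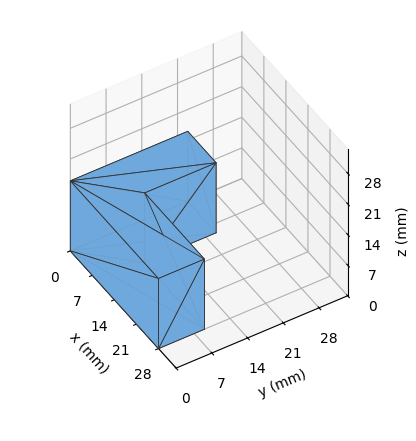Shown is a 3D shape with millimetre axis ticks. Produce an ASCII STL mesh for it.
Reading the render: the shape is an L-shaped prism: outer 28 × 23 mm, arm thicknesses ≈ 9 mm (horizontal) and 9 mm (vertical), extruded 16 mm in z (dimensions read to the nearest mm from the axis ticks). For the STL, each face is triangulated and given an outward normal.

solid part
  facet normal 0.0000 0.0000 -1.0000
    outer loop
      vertex 28.000 9.000 0.000
      vertex 28.000 0.000 0.000
      vertex 0.000 0.000 0.000
    endloop
  endfacet
  facet normal 0.0000 0.0000 -1.0000
    outer loop
      vertex 9.000 9.000 0.000
      vertex 28.000 9.000 0.000
      vertex 0.000 0.000 0.000
    endloop
  endfacet
  facet normal 0.0000 0.0000 -1.0000
    outer loop
      vertex 9.000 23.000 0.000
      vertex 9.000 9.000 0.000
      vertex 0.000 0.000 0.000
    endloop
  endfacet
  facet normal 0.0000 0.0000 -1.0000
    outer loop
      vertex 0.000 23.000 0.000
      vertex 9.000 23.000 0.000
      vertex 0.000 0.000 0.000
    endloop
  endfacet
  facet normal 0.0000 0.0000 1.0000
    outer loop
      vertex 0.000 0.000 16.000
      vertex 28.000 0.000 16.000
      vertex 28.000 9.000 16.000
    endloop
  endfacet
  facet normal 0.0000 0.0000 1.0000
    outer loop
      vertex 0.000 0.000 16.000
      vertex 28.000 9.000 16.000
      vertex 9.000 9.000 16.000
    endloop
  endfacet
  facet normal 0.0000 0.0000 1.0000
    outer loop
      vertex 0.000 0.000 16.000
      vertex 9.000 9.000 16.000
      vertex 9.000 23.000 16.000
    endloop
  endfacet
  facet normal 0.0000 0.0000 1.0000
    outer loop
      vertex 0.000 0.000 16.000
      vertex 9.000 23.000 16.000
      vertex 0.000 23.000 16.000
    endloop
  endfacet
  facet normal 0.0000 -1.0000 0.0000
    outer loop
      vertex 0.000 0.000 0.000
      vertex 28.000 0.000 0.000
      vertex 28.000 0.000 16.000
    endloop
  endfacet
  facet normal 0.0000 -1.0000 0.0000
    outer loop
      vertex 0.000 0.000 0.000
      vertex 28.000 0.000 16.000
      vertex 0.000 0.000 16.000
    endloop
  endfacet
  facet normal 1.0000 0.0000 0.0000
    outer loop
      vertex 28.000 0.000 0.000
      vertex 28.000 9.000 0.000
      vertex 28.000 9.000 16.000
    endloop
  endfacet
  facet normal 1.0000 0.0000 0.0000
    outer loop
      vertex 28.000 0.000 0.000
      vertex 28.000 9.000 16.000
      vertex 28.000 0.000 16.000
    endloop
  endfacet
  facet normal 0.0000 1.0000 0.0000
    outer loop
      vertex 28.000 9.000 0.000
      vertex 9.000 9.000 0.000
      vertex 9.000 9.000 16.000
    endloop
  endfacet
  facet normal 0.0000 1.0000 0.0000
    outer loop
      vertex 28.000 9.000 0.000
      vertex 9.000 9.000 16.000
      vertex 28.000 9.000 16.000
    endloop
  endfacet
  facet normal 1.0000 0.0000 0.0000
    outer loop
      vertex 9.000 9.000 0.000
      vertex 9.000 23.000 0.000
      vertex 9.000 23.000 16.000
    endloop
  endfacet
  facet normal 1.0000 0.0000 0.0000
    outer loop
      vertex 9.000 9.000 0.000
      vertex 9.000 23.000 16.000
      vertex 9.000 9.000 16.000
    endloop
  endfacet
  facet normal 0.0000 1.0000 0.0000
    outer loop
      vertex 9.000 23.000 0.000
      vertex 0.000 23.000 0.000
      vertex 0.000 23.000 16.000
    endloop
  endfacet
  facet normal 0.0000 1.0000 0.0000
    outer loop
      vertex 9.000 23.000 0.000
      vertex 0.000 23.000 16.000
      vertex 9.000 23.000 16.000
    endloop
  endfacet
  facet normal -1.0000 0.0000 0.0000
    outer loop
      vertex 0.000 23.000 0.000
      vertex 0.000 0.000 0.000
      vertex 0.000 0.000 16.000
    endloop
  endfacet
  facet normal -1.0000 0.0000 0.0000
    outer loop
      vertex 0.000 23.000 0.000
      vertex 0.000 0.000 16.000
      vertex 0.000 23.000 16.000
    endloop
  endfacet
endsolid part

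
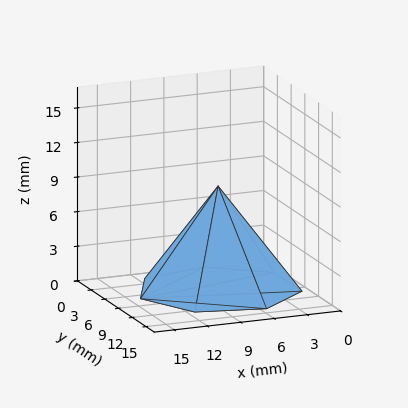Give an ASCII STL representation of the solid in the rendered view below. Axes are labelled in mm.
Reading the render: the shape is a regular 7-sided pyramid, base circumscribed radius ≈ 7 mm, apex at z ≈ 9 mm (dimensions read to the nearest mm from the axis ticks). For the STL, each face is triangulated and given an outward normal.

solid part
  facet normal 0.0000 0.0000 -1.0000
    outer loop
      vertex 5.44 13.82 0.00
      vertex 11.36 12.47 0.00
      vertex 14.00 7.00 0.00
    endloop
  endfacet
  facet normal 0.0000 0.0000 -1.0000
    outer loop
      vertex 0.69 10.04 0.00
      vertex 5.44 13.82 0.00
      vertex 14.00 7.00 0.00
    endloop
  endfacet
  facet normal 0.0000 0.0000 -1.0000
    outer loop
      vertex 0.69 3.96 0.00
      vertex 0.69 10.04 0.00
      vertex 14.00 7.00 0.00
    endloop
  endfacet
  facet normal 0.0000 0.0000 -1.0000
    outer loop
      vertex 5.44 0.18 0.00
      vertex 0.69 3.96 0.00
      vertex 14.00 7.00 0.00
    endloop
  endfacet
  facet normal 0.0000 0.0000 -1.0000
    outer loop
      vertex 11.36 1.53 0.00
      vertex 5.44 0.18 0.00
      vertex 14.00 7.00 0.00
    endloop
  endfacet
  facet normal 0.7376 0.3560 0.5737
    outer loop
      vertex 14.00 7.00 0.00
      vertex 11.36 12.47 0.00
      vertex 7.00 7.00 9.00
    endloop
  endfacet
  facet normal 0.1821 0.7986 0.5736
    outer loop
      vertex 11.36 12.47 0.00
      vertex 5.44 13.82 0.00
      vertex 7.00 7.00 9.00
    endloop
  endfacet
  facet normal -0.5099 0.6408 0.5739
    outer loop
      vertex 5.44 13.82 0.00
      vertex 0.69 10.04 0.00
      vertex 7.00 7.00 9.00
    endloop
  endfacet
  facet normal -0.8188 0.0000 0.5741
    outer loop
      vertex 0.69 10.04 0.00
      vertex 0.69 3.96 0.00
      vertex 7.00 7.00 9.00
    endloop
  endfacet
  facet normal -0.5099 -0.6408 0.5739
    outer loop
      vertex 0.69 3.96 0.00
      vertex 5.44 0.18 0.00
      vertex 7.00 7.00 9.00
    endloop
  endfacet
  facet normal 0.1821 -0.7986 0.5736
    outer loop
      vertex 5.44 0.18 0.00
      vertex 11.36 1.53 0.00
      vertex 7.00 7.00 9.00
    endloop
  endfacet
  facet normal 0.7376 -0.3560 0.5737
    outer loop
      vertex 11.36 1.53 0.00
      vertex 14.00 7.00 0.00
      vertex 7.00 7.00 9.00
    endloop
  endfacet
endsolid part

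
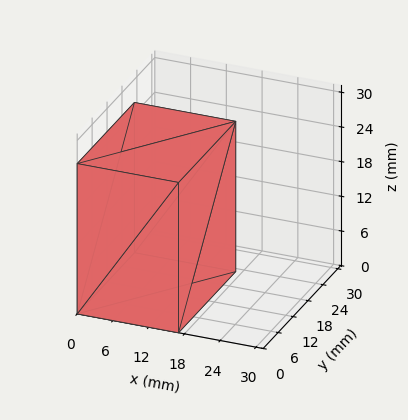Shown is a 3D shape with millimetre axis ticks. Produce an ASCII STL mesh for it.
Reading the render: the shape is a rectangular box, roughly 17 × 23 mm footprint and 26 mm tall (dimensions read to the nearest mm from the axis ticks). For the STL, each face is triangulated and given an outward normal.

solid part
  facet normal 0.0000 0.0000 -1.0000
    outer loop
      vertex 17.000 23.000 0.000
      vertex 17.000 0.000 0.000
      vertex 0.000 0.000 0.000
    endloop
  endfacet
  facet normal 0.0000 0.0000 -1.0000
    outer loop
      vertex 0.000 23.000 0.000
      vertex 17.000 23.000 0.000
      vertex 0.000 0.000 0.000
    endloop
  endfacet
  facet normal 0.0000 0.0000 1.0000
    outer loop
      vertex 0.000 0.000 26.000
      vertex 17.000 0.000 26.000
      vertex 17.000 23.000 26.000
    endloop
  endfacet
  facet normal 0.0000 0.0000 1.0000
    outer loop
      vertex 0.000 0.000 26.000
      vertex 17.000 23.000 26.000
      vertex 0.000 23.000 26.000
    endloop
  endfacet
  facet normal 0.0000 -1.0000 0.0000
    outer loop
      vertex 0.000 0.000 0.000
      vertex 17.000 0.000 0.000
      vertex 17.000 0.000 26.000
    endloop
  endfacet
  facet normal 0.0000 -1.0000 0.0000
    outer loop
      vertex 0.000 0.000 0.000
      vertex 17.000 0.000 26.000
      vertex 0.000 0.000 26.000
    endloop
  endfacet
  facet normal 0.0000 1.0000 0.0000
    outer loop
      vertex 17.000 23.000 26.000
      vertex 17.000 23.000 0.000
      vertex 0.000 23.000 0.000
    endloop
  endfacet
  facet normal 0.0000 1.0000 0.0000
    outer loop
      vertex 0.000 23.000 26.000
      vertex 17.000 23.000 26.000
      vertex 0.000 23.000 0.000
    endloop
  endfacet
  facet normal -1.0000 0.0000 0.0000
    outer loop
      vertex 0.000 23.000 26.000
      vertex 0.000 23.000 0.000
      vertex 0.000 0.000 0.000
    endloop
  endfacet
  facet normal -1.0000 0.0000 0.0000
    outer loop
      vertex 0.000 0.000 26.000
      vertex 0.000 23.000 26.000
      vertex 0.000 0.000 0.000
    endloop
  endfacet
  facet normal 1.0000 0.0000 0.0000
    outer loop
      vertex 17.000 0.000 0.000
      vertex 17.000 23.000 0.000
      vertex 17.000 23.000 26.000
    endloop
  endfacet
  facet normal 1.0000 0.0000 0.0000
    outer loop
      vertex 17.000 0.000 0.000
      vertex 17.000 23.000 26.000
      vertex 17.000 0.000 26.000
    endloop
  endfacet
endsolid part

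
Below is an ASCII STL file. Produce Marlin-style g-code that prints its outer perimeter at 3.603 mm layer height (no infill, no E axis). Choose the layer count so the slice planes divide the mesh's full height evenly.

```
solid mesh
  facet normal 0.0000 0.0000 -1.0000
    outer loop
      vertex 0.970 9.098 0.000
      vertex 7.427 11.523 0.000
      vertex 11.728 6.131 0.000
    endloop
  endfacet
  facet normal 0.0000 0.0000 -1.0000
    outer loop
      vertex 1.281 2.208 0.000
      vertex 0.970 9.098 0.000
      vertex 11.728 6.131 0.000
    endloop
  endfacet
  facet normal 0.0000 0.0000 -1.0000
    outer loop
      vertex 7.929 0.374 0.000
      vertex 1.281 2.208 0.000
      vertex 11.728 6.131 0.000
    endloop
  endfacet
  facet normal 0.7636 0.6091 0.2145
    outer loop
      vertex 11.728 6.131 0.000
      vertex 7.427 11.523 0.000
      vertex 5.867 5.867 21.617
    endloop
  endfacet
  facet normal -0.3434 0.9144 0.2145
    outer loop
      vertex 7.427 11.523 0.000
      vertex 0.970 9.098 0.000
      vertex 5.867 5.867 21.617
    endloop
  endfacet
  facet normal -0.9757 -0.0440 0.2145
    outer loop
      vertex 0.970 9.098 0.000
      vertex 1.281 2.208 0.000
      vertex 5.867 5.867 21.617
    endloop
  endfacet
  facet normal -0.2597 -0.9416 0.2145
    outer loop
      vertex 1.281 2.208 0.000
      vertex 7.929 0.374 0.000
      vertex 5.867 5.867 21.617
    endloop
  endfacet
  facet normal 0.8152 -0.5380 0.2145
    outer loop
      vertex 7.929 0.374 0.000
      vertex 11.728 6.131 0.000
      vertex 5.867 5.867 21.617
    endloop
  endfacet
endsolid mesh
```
; perimeter-only toolpath
G21 ; units = mm
G90 ; absolute positioning
G28 ; home
; layer 1
G0 Z3.603
G0 X10.751 Y6.087
G1 X7.167 Y10.580
G1 X1.786 Y8.560
G1 X2.045 Y2.818
G1 X7.585 Y1.289
G1 X10.751 Y6.087
; layer 2
G0 Z7.206
G0 X9.774 Y6.043
G1 X6.907 Y9.638
G1 X2.602 Y8.021
G1 X2.810 Y3.428
G1 X7.242 Y2.205
G1 X9.774 Y6.043
; layer 3
G0 Z10.809
G0 X8.797 Y5.999
G1 X6.647 Y8.695
G1 X3.418 Y7.482
G1 X3.574 Y4.037
G1 X6.898 Y3.120
G1 X8.797 Y5.999
; layer 4
G0 Z14.411
G0 X7.821 Y5.955
G1 X6.387 Y7.752
G1 X4.235 Y6.944
G1 X4.338 Y4.647
G1 X6.554 Y4.036
G1 X7.821 Y5.955
; layer 5
G0 Z18.014
G0 X6.844 Y5.911
G1 X6.127 Y6.810
G1 X5.051 Y6.405
G1 X5.103 Y5.257
G1 X6.211 Y4.952
G1 X6.844 Y5.911
M2 ; end

The solid is a regular 5-sided pyramid, base circumscribed radius ≈ 5.87 mm, apex at z ≈ 21.6 mm. Slicing at Δz = 3.603 mm — 6 equal slices spanning the solid's height, so layer i sits at z = i·h/6 — gives 5 non-empty perimeters. Each is a 5-segment closed polygon; G0 lifts to the layer z and rapids to the start vertex, then G1 traces the edges. The cross-section shrinks linearly with z (the slice at the apex is degenerate and omitted).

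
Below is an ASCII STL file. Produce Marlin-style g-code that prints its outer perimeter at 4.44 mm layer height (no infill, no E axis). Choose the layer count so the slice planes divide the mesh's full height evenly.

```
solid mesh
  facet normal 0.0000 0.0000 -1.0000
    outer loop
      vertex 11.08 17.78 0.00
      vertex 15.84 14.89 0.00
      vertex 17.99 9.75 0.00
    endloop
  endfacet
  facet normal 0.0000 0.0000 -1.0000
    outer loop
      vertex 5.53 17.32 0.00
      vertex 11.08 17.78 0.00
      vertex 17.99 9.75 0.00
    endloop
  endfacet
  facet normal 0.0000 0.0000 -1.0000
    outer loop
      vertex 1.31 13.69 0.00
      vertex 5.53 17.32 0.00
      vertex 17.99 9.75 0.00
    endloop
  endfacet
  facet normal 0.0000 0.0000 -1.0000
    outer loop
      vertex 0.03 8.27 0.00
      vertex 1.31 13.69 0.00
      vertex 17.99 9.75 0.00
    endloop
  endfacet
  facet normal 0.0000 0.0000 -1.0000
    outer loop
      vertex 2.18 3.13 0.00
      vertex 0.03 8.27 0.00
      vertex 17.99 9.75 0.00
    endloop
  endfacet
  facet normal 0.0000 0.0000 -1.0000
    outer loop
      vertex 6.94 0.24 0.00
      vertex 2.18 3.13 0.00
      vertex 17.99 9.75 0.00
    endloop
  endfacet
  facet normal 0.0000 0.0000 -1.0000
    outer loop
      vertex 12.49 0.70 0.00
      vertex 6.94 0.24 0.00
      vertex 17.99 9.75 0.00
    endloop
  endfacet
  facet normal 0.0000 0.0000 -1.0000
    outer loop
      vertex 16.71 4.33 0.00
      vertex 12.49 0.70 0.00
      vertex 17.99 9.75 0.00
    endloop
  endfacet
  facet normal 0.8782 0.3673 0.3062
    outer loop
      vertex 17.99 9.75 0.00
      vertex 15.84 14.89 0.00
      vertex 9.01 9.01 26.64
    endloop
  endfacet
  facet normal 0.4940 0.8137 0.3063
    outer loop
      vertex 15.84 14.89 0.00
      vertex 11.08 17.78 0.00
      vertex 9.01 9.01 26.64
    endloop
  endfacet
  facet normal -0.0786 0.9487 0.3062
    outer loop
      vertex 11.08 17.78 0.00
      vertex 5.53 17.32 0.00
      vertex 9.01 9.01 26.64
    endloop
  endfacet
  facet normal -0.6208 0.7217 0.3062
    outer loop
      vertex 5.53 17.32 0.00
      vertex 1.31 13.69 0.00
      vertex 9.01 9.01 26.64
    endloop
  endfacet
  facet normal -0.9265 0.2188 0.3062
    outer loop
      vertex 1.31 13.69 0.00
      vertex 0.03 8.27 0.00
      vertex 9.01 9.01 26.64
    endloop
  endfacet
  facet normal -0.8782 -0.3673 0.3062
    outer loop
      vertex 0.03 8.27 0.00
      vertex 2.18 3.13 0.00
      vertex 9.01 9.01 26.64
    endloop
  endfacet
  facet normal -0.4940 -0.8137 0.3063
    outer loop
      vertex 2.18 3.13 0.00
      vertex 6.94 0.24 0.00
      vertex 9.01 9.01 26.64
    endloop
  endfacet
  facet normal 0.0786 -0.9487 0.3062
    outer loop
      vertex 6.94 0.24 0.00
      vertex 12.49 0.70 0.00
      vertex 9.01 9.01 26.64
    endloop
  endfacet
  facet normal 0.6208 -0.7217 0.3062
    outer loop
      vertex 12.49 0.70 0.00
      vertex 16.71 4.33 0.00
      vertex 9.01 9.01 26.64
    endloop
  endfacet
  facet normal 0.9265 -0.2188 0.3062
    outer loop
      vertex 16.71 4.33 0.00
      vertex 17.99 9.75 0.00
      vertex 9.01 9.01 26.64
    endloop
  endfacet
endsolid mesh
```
; perimeter-only toolpath
G21 ; units = mm
G90 ; absolute positioning
G28 ; home
; layer 1
G0 Z4.44
G0 X16.49 Y9.63
G1 X14.70 Y13.91
G1 X10.73 Y16.32
G1 X6.11 Y15.93
G1 X2.59 Y12.91
G1 X1.53 Y8.39
G1 X3.32 Y4.11
G1 X7.29 Y1.70
G1 X11.91 Y2.09
G1 X15.43 Y5.11
G1 X16.49 Y9.63
; layer 2
G0 Z8.88
G0 X15.00 Y9.50
G1 X13.56 Y12.93
G1 X10.39 Y14.86
G1 X6.69 Y14.55
G1 X3.88 Y12.13
G1 X3.02 Y8.52
G1 X4.46 Y5.09
G1 X7.63 Y3.16
G1 X11.33 Y3.47
G1 X14.14 Y5.89
G1 X15.00 Y9.50
; layer 3
G0 Z13.32
G0 X13.50 Y9.38
G1 X12.43 Y11.95
G1 X10.04 Y13.39
G1 X7.27 Y13.16
G1 X5.16 Y11.35
G1 X4.52 Y8.64
G1 X5.59 Y6.07
G1 X7.97 Y4.62
G1 X10.75 Y4.85
G1 X12.86 Y6.67
G1 X13.50 Y9.38
; layer 4
G0 Z17.76
G0 X12.00 Y9.26
G1 X11.29 Y10.97
G1 X9.70 Y11.93
G1 X7.85 Y11.78
G1 X6.44 Y10.57
G1 X6.02 Y8.76
G1 X6.73 Y7.05
G1 X8.32 Y6.09
G1 X10.17 Y6.24
G1 X11.58 Y7.45
G1 X12.00 Y9.26
; layer 5
G0 Z22.20
G0 X10.51 Y9.13
G1 X10.15 Y9.99
G1 X9.36 Y10.47
G1 X8.43 Y10.39
G1 X7.73 Y9.79
G1 X7.51 Y8.89
G1 X7.87 Y8.03
G1 X8.67 Y7.55
G1 X9.59 Y7.62
G1 X10.29 Y8.23
G1 X10.51 Y9.13
M2 ; end

The solid is a regular 10-sided pyramid, base circumscribed radius ≈ 9.01 mm, apex at z ≈ 26.6 mm. Slicing at Δz = 4.44 mm — 6 equal slices spanning the solid's height, so layer i sits at z = i·h/6 — gives 5 non-empty perimeters. Each is a 10-segment closed polygon; G0 lifts to the layer z and rapids to the start vertex, then G1 traces the edges. The cross-section shrinks linearly with z (the slice at the apex is degenerate and omitted).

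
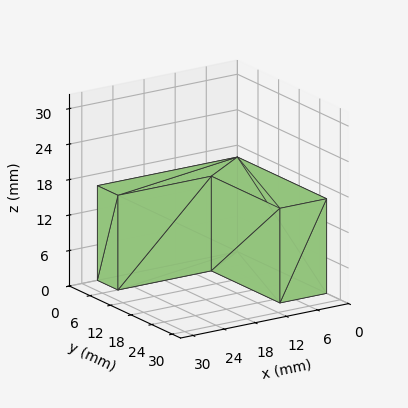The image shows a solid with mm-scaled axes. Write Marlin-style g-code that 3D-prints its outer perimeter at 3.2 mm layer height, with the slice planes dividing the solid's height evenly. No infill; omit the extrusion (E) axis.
Reading the render: the shape is an L-shaped prism: outer 27 × 26 mm, arm thicknesses ≈ 6 mm (horizontal) and 9 mm (vertical), extruded 16 mm in z (dimensions read to the nearest mm from the axis ticks). For the g-code, the solid's height is divided into equal slices at the stated Δz and each level perimeter traced with G1 moves after a G0 lift.

; perimeter-only toolpath
G21 ; units = mm
G90 ; absolute positioning
G28 ; home
; layer 1
G0 Z3.2
G0 X0.0 Y0.0
G1 X27.0 Y0.0
G1 X27.0 Y6.0
G1 X9.0 Y6.0
G1 X9.0 Y26.0
G1 X0.0 Y26.0
G1 X0.0 Y0.0
; layer 2
G0 Z6.4
G0 X0.0 Y0.0
G1 X27.0 Y0.0
G1 X27.0 Y6.0
G1 X9.0 Y6.0
G1 X9.0 Y26.0
G1 X0.0 Y26.0
G1 X0.0 Y0.0
; layer 3
G0 Z9.6
G0 X0.0 Y0.0
G1 X27.0 Y0.0
G1 X27.0 Y6.0
G1 X9.0 Y6.0
G1 X9.0 Y26.0
G1 X0.0 Y26.0
G1 X0.0 Y0.0
; layer 4
G0 Z12.8
G0 X0.0 Y0.0
G1 X27.0 Y0.0
G1 X27.0 Y6.0
G1 X9.0 Y6.0
G1 X9.0 Y26.0
G1 X0.0 Y26.0
G1 X0.0 Y0.0
; layer 5
G0 Z16.0
G0 X0.0 Y0.0
G1 X27.0 Y0.0
G1 X27.0 Y6.0
G1 X9.0 Y6.0
G1 X9.0 Y26.0
G1 X0.0 Y26.0
G1 X0.0 Y0.0
M2 ; end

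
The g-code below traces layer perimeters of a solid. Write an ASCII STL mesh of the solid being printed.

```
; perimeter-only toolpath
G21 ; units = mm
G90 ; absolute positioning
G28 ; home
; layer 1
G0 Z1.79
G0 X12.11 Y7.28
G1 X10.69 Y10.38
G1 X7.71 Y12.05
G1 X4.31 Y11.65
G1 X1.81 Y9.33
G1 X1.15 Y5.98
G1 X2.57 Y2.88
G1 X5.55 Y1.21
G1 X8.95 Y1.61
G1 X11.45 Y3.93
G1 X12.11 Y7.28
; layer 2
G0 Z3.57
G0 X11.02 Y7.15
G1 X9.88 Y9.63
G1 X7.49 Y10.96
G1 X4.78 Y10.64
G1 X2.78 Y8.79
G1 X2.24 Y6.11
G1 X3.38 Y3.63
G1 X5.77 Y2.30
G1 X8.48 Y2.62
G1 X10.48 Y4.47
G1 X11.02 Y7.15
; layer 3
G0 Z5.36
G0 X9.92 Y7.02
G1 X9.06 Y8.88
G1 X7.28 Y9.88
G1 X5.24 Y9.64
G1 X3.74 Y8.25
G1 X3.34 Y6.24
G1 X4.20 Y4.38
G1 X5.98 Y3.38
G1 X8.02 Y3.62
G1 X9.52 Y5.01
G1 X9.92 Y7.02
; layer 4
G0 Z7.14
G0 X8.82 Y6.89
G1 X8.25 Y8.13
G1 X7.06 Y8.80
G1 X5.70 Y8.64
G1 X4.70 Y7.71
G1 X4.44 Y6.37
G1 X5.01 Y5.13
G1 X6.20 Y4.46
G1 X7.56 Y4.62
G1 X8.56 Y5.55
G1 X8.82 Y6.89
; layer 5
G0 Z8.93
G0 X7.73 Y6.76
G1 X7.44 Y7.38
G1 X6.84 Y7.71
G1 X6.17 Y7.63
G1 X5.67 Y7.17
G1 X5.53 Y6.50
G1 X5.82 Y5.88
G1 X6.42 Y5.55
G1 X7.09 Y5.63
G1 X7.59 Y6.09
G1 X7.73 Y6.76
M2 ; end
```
solid part
  facet normal 0.0000 0.0000 -1.0000
    outer loop
      vertex 7.92 13.13 0.00
      vertex 11.50 11.13 0.00
      vertex 13.21 7.41 0.00
    endloop
  endfacet
  facet normal 0.0000 0.0000 -1.0000
    outer loop
      vertex 3.85 12.65 0.00
      vertex 7.92 13.13 0.00
      vertex 13.21 7.41 0.00
    endloop
  endfacet
  facet normal 0.0000 0.0000 -1.0000
    outer loop
      vertex 0.85 9.87 0.00
      vertex 3.85 12.65 0.00
      vertex 13.21 7.41 0.00
    endloop
  endfacet
  facet normal 0.0000 0.0000 -1.0000
    outer loop
      vertex 0.05 5.85 0.00
      vertex 0.85 9.87 0.00
      vertex 13.21 7.41 0.00
    endloop
  endfacet
  facet normal 0.0000 0.0000 -1.0000
    outer loop
      vertex 1.76 2.13 0.00
      vertex 0.05 5.85 0.00
      vertex 13.21 7.41 0.00
    endloop
  endfacet
  facet normal 0.0000 0.0000 -1.0000
    outer loop
      vertex 5.34 0.13 0.00
      vertex 1.76 2.13 0.00
      vertex 13.21 7.41 0.00
    endloop
  endfacet
  facet normal 0.0000 0.0000 -1.0000
    outer loop
      vertex 9.41 0.61 0.00
      vertex 5.34 0.13 0.00
      vertex 13.21 7.41 0.00
    endloop
  endfacet
  facet normal 0.0000 0.0000 -1.0000
    outer loop
      vertex 12.41 3.39 0.00
      vertex 9.41 0.61 0.00
      vertex 13.21 7.41 0.00
    endloop
  endfacet
  facet normal 0.7830 0.3599 0.5073
    outer loop
      vertex 13.21 7.41 0.00
      vertex 11.50 11.13 0.00
      vertex 6.63 6.63 10.71
    endloop
  endfacet
  facet normal 0.4203 0.7524 0.5072
    outer loop
      vertex 11.50 11.13 0.00
      vertex 7.92 13.13 0.00
      vertex 6.63 6.63 10.71
    endloop
  endfacet
  facet normal -0.1009 0.8559 0.5073
    outer loop
      vertex 7.92 13.13 0.00
      vertex 3.85 12.65 0.00
      vertex 6.63 6.63 10.71
    endloop
  endfacet
  facet normal -0.5857 0.6321 0.5073
    outer loop
      vertex 3.85 12.65 0.00
      vertex 0.85 9.87 0.00
      vertex 6.63 6.63 10.71
    endloop
  endfacet
  facet normal -0.8453 0.1682 0.5071
    outer loop
      vertex 0.85 9.87 0.00
      vertex 0.05 5.85 0.00
      vertex 6.63 6.63 10.71
    endloop
  endfacet
  facet normal -0.7830 -0.3599 0.5073
    outer loop
      vertex 0.05 5.85 0.00
      vertex 1.76 2.13 0.00
      vertex 6.63 6.63 10.71
    endloop
  endfacet
  facet normal -0.4203 -0.7524 0.5072
    outer loop
      vertex 1.76 2.13 0.00
      vertex 5.34 0.13 0.00
      vertex 6.63 6.63 10.71
    endloop
  endfacet
  facet normal 0.1009 -0.8559 0.5073
    outer loop
      vertex 5.34 0.13 0.00
      vertex 9.41 0.61 0.00
      vertex 6.63 6.63 10.71
    endloop
  endfacet
  facet normal 0.5857 -0.6321 0.5073
    outer loop
      vertex 9.41 0.61 0.00
      vertex 12.41 3.39 0.00
      vertex 6.63 6.63 10.71
    endloop
  endfacet
  facet normal 0.8453 -0.1682 0.5071
    outer loop
      vertex 12.41 3.39 0.00
      vertex 13.21 7.41 0.00
      vertex 6.63 6.63 10.71
    endloop
  endfacet
endsolid part

The G0 Z moves step by Δz≈1.79 mm. The G1 loops shrink linearly with z, so the solid tapers from its base footprint up to z≈10.7. Closing with a flat bottom cap and the tapered top and triangulating gives 18 facets — a regular 10-sided pyramid, base circumscribed radius ≈ 6.63 mm, apex at z ≈ 10.7 mm.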